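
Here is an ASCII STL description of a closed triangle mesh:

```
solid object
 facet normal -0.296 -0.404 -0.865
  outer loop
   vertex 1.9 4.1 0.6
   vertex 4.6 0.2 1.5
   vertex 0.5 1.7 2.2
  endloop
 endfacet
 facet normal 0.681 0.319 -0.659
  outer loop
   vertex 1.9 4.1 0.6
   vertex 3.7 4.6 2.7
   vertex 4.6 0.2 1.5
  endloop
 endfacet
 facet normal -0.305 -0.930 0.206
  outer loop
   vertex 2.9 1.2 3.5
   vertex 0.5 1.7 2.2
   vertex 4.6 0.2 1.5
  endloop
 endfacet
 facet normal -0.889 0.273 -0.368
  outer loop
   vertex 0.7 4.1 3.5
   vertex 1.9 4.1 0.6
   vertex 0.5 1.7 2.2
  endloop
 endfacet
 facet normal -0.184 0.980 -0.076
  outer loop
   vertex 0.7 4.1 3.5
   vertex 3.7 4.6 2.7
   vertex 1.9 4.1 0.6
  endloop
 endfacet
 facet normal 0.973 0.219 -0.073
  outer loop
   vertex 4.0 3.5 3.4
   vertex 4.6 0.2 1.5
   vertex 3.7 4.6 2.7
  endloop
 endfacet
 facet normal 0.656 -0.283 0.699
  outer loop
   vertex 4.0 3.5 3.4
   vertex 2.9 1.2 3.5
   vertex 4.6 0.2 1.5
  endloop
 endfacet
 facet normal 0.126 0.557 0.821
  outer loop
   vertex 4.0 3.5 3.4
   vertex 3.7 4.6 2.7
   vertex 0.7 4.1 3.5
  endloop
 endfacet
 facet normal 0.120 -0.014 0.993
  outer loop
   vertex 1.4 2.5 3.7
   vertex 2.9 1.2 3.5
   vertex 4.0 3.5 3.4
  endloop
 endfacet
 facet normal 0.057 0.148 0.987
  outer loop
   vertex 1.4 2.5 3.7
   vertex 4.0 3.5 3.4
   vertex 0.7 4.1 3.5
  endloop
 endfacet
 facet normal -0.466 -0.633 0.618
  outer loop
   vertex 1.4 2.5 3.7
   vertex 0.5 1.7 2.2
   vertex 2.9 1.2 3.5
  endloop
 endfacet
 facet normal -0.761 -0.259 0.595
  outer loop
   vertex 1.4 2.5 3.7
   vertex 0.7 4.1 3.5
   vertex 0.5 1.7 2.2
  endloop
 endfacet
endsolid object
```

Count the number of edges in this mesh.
18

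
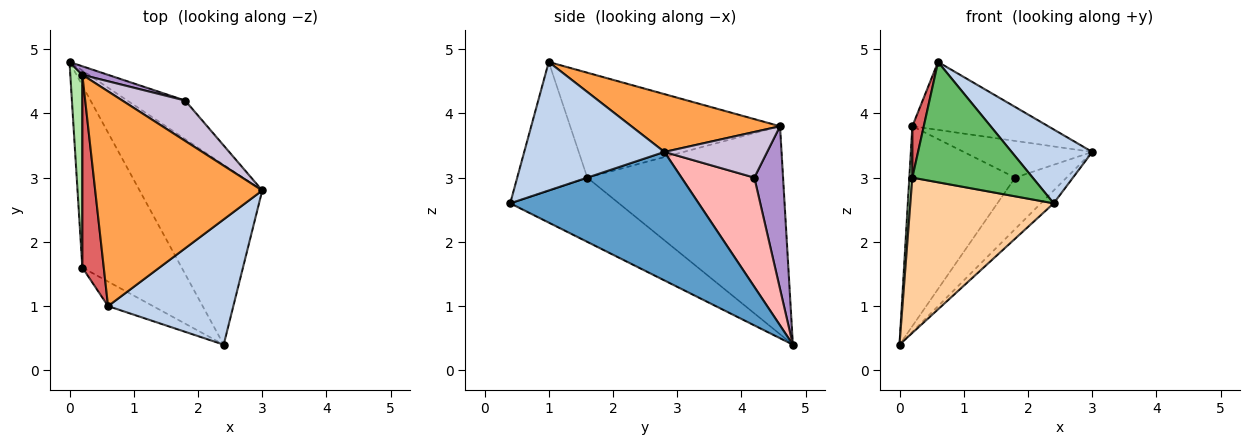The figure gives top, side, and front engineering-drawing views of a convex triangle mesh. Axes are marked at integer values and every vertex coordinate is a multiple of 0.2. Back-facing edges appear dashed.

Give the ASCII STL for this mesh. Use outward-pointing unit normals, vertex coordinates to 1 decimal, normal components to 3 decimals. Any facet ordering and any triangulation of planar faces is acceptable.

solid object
 facet normal 0.722 0.049 -0.690
  outer loop
   vertex 2.4 0.4 2.6
   vertex 0.0 4.8 0.4
   vertex 3.0 2.8 3.4
  endloop
 endfacet
 facet normal 0.662 -0.381 0.646
  outer loop
   vertex 2.4 0.4 2.6
   vertex 3.0 2.8 3.4
   vertex 0.6 1.0 4.8
  endloop
 endfacet
 facet normal 0.313 0.286 0.905
  outer loop
   vertex 0.2 4.6 3.8
   vertex 0.6 1.0 4.8
   vertex 3.0 2.8 3.4
  endloop
 endfacet
 facet normal -0.442 -0.582 -0.683
  outer loop
   vertex 0.2 1.6 3.0
   vertex 0.0 4.8 0.4
   vertex 2.4 0.4 2.6
  endloop
 endfacet
 facet normal -0.496 -0.851 -0.174
  outer loop
   vertex 0.2 1.6 3.0
   vertex 2.4 0.4 2.6
   vertex 0.6 1.0 4.8
  endloop
 endfacet
 facet normal -0.998 -0.015 0.058
  outer loop
   vertex 0.2 1.6 3.0
   vertex 0.2 4.6 3.8
   vertex 0.0 4.8 0.4
  endloop
 endfacet
 facet normal -0.978 -0.053 0.200
  outer loop
   vertex 0.2 1.6 3.0
   vertex 0.6 1.0 4.8
   vertex 0.2 4.6 3.8
  endloop
 endfacet
 facet normal 0.750 0.529 -0.397
  outer loop
   vertex 1.8 4.2 3.0
   vertex 3.0 2.8 3.4
   vertex 0.0 4.8 0.4
  endloop
 endfacet
 facet normal 0.262 0.964 0.041
  outer loop
   vertex 1.8 4.2 3.0
   vertex 0.0 4.8 0.4
   vertex 0.2 4.6 3.8
  endloop
 endfacet
 facet normal 0.474 0.592 0.652
  outer loop
   vertex 1.8 4.2 3.0
   vertex 0.2 4.6 3.8
   vertex 3.0 2.8 3.4
  endloop
 endfacet
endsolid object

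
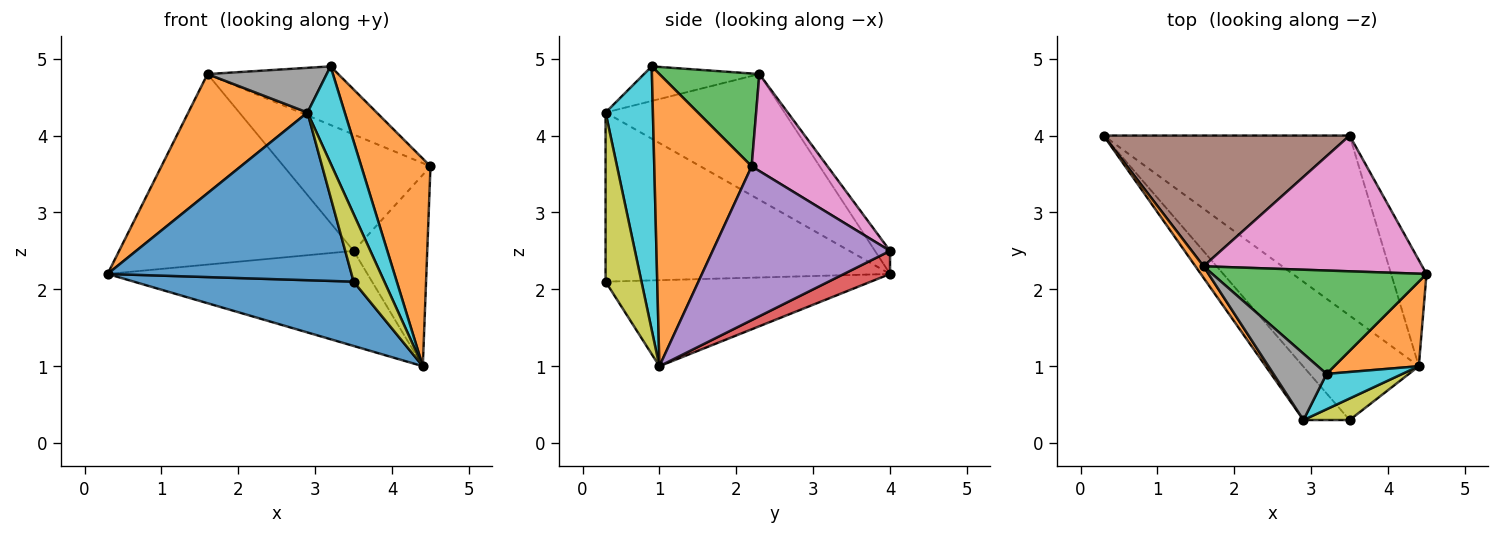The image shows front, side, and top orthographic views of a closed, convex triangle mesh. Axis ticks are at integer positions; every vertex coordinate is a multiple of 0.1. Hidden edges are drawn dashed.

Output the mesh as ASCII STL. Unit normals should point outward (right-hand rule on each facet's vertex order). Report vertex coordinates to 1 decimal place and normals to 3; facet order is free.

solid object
 facet normal -0.535 -0.443 -0.720
  outer loop
   vertex 4.4 1.0 1.0
   vertex 3.5 0.3 2.1
   vertex 0.3 4.0 2.2
  endloop
 endfacet
 facet normal 0.793 -0.564 0.230
  outer loop
   vertex 4.4 1.0 1.0
   vertex 4.5 2.2 3.6
   vertex 3.2 0.9 4.9
  endloop
 endfacet
 facet normal 0.353 0.461 0.814
  outer loop
   vertex 1.6 2.3 4.8
   vertex 3.2 0.9 4.9
   vertex 4.5 2.2 3.6
  endloop
 endfacet
 facet normal 0.083 0.465 -0.881
  outer loop
   vertex 3.5 4.0 2.5
   vertex 4.4 1.0 1.0
   vertex 0.3 4.0 2.2
  endloop
 endfacet
 facet normal 0.903 0.375 -0.208
  outer loop
   vertex 3.5 4.0 2.5
   vertex 4.5 2.2 3.6
   vertex 4.4 1.0 1.0
  endloop
 endfacet
 facet normal -0.053 0.823 0.565
  outer loop
   vertex 3.5 4.0 2.5
   vertex 0.3 4.0 2.2
   vertex 1.6 2.3 4.8
  endloop
 endfacet
 facet normal 0.319 0.617 0.719
  outer loop
   vertex 3.5 4.0 2.5
   vertex 1.6 2.3 4.8
   vertex 4.5 2.2 3.6
  endloop
 endfacet
 facet normal -0.476 -0.492 0.729
  outer loop
   vertex 2.9 0.3 4.3
   vertex 3.2 0.9 4.9
   vertex 1.6 2.3 4.8
  endloop
 endfacet
 facet normal 0.743 -0.637 0.203
  outer loop
   vertex 2.9 0.3 4.3
   vertex 3.5 0.3 2.1
   vertex 4.4 1.0 1.0
  endloop
 endfacet
 facet normal 0.766 -0.603 0.220
  outer loop
   vertex 2.9 0.3 4.3
   vertex 4.4 1.0 1.0
   vertex 3.2 0.9 4.9
  endloop
 endfacet
 facet normal -0.743 -0.637 -0.203
  outer loop
   vertex 2.9 0.3 4.3
   vertex 0.3 4.0 2.2
   vertex 3.5 0.3 2.1
  endloop
 endfacet
 facet normal -0.831 -0.554 0.054
  outer loop
   vertex 2.9 0.3 4.3
   vertex 1.6 2.3 4.8
   vertex 0.3 4.0 2.2
  endloop
 endfacet
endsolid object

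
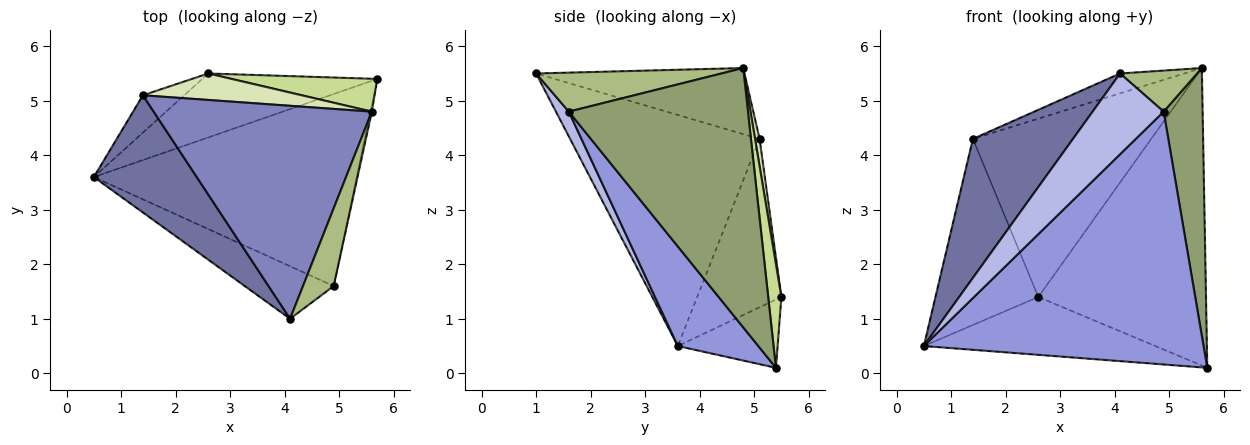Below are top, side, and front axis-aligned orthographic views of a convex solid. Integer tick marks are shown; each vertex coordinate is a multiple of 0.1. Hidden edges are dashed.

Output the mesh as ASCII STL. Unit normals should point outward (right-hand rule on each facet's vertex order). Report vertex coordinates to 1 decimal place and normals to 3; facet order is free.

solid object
 facet normal -0.823 -0.435 0.366
  outer loop
   vertex 1.4 5.1 4.3
   vertex 0.5 3.6 0.5
   vertex 4.1 1.0 5.5
  endloop
 endfacet
 facet normal -0.289 0.089 0.953
  outer loop
   vertex 1.4 5.1 4.3
   vertex 4.1 1.0 5.5
   vertex 5.6 4.8 5.6
  endloop
 endfacet
 facet normal 0.223 -0.776 -0.590
  outer loop
   vertex 4.9 1.6 4.8
   vertex 0.5 3.6 0.5
   vertex 5.7 5.4 0.1
  endloop
 endfacet
 facet normal 0.150 -0.829 -0.539
  outer loop
   vertex 4.9 1.6 4.8
   vertex 4.1 1.0 5.5
   vertex 0.5 3.6 0.5
  endloop
 endfacet
 facet normal 0.977 -0.212 -0.005
  outer loop
   vertex 4.9 1.6 4.8
   vertex 5.7 5.4 0.1
   vertex 5.6 4.8 5.6
  endloop
 endfacet
 facet normal 0.747 -0.310 0.588
  outer loop
   vertex 4.9 1.6 4.8
   vertex 5.6 4.8 5.6
   vertex 4.1 1.0 5.5
  endloop
 endfacet
 facet normal 0.078 0.991 0.110
  outer loop
   vertex 2.6 5.5 1.4
   vertex 5.6 4.8 5.6
   vertex 5.7 5.4 0.1
  endloop
 endfacet
 facet normal 0.025 0.989 0.147
  outer loop
   vertex 2.6 5.5 1.4
   vertex 1.4 5.1 4.3
   vertex 5.6 4.8 5.6
  endloop
 endfacet
 facet normal -0.278 0.645 -0.712
  outer loop
   vertex 2.6 5.5 1.4
   vertex 5.7 5.4 0.1
   vertex 0.5 3.6 0.5
  endloop
 endfacet
 facet normal -0.626 0.765 -0.154
  outer loop
   vertex 2.6 5.5 1.4
   vertex 0.5 3.6 0.5
   vertex 1.4 5.1 4.3
  endloop
 endfacet
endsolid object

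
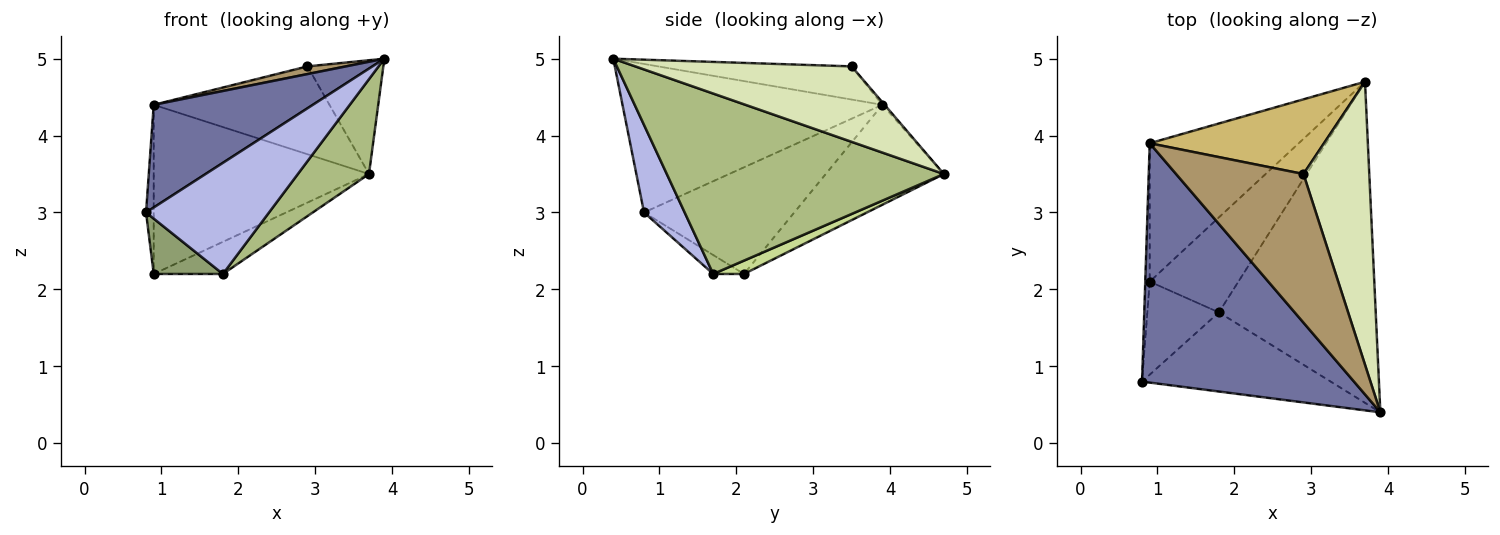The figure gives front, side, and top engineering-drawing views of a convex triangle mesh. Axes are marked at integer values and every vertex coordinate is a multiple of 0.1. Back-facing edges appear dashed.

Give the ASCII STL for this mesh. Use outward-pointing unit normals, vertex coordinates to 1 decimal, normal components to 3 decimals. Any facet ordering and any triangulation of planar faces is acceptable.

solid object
 facet normal -0.541 -0.332 0.773
  outer loop
   vertex 0.9 3.9 4.4
   vertex 0.8 0.8 3.0
   vertex 3.9 0.4 5.0
  endloop
 endfacet
 facet normal -0.998 0.051 -0.042
  outer loop
   vertex 0.9 3.9 4.4
   vertex 0.9 2.1 2.2
   vertex 0.8 0.8 3.0
  endloop
 endfacet
 facet normal -0.391 0.712 -0.583
  outer loop
   vertex 0.9 3.9 4.4
   vertex 3.7 4.7 3.5
   vertex 0.9 2.1 2.2
  endloop
 endfacet
 facet normal 0.260 -0.787 -0.560
  outer loop
   vertex 1.8 1.7 2.2
   vertex 3.9 0.4 5.0
   vertex 0.8 0.8 3.0
  endloop
 endfacet
 facet normal -0.222 -0.499 -0.838
  outer loop
   vertex 1.8 1.7 2.2
   vertex 0.8 0.8 3.0
   vertex 0.9 2.1 2.2
  endloop
 endfacet
 facet normal 0.741 -0.190 -0.644
  outer loop
   vertex 1.8 1.7 2.2
   vertex 3.7 4.7 3.5
   vertex 3.9 0.4 5.0
  endloop
 endfacet
 facet normal 0.141 0.317 -0.938
  outer loop
   vertex 1.8 1.7 2.2
   vertex 0.9 2.1 2.2
   vertex 3.7 4.7 3.5
  endloop
 endfacet
 facet normal 0.729 0.256 0.635
  outer loop
   vertex 2.9 3.5 4.9
   vertex 3.9 0.4 5.0
   vertex 3.7 4.7 3.5
  endloop
 endfacet
 facet normal -0.252 -0.050 0.967
  outer loop
   vertex 2.9 3.5 4.9
   vertex 0.9 3.9 4.4
   vertex 3.9 0.4 5.0
  endloop
 endfacet
 facet normal -0.010 0.762 0.648
  outer loop
   vertex 2.9 3.5 4.9
   vertex 3.7 4.7 3.5
   vertex 0.9 3.9 4.4
  endloop
 endfacet
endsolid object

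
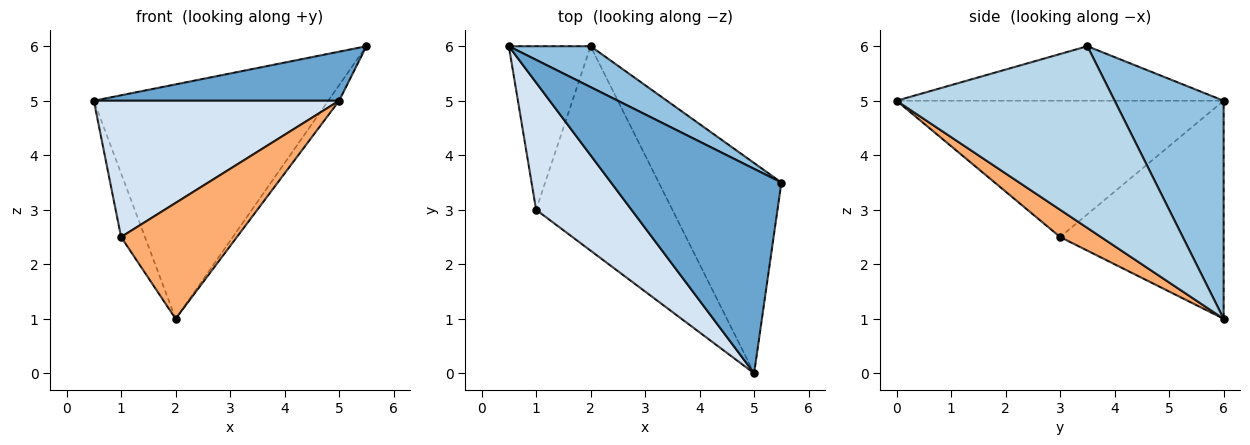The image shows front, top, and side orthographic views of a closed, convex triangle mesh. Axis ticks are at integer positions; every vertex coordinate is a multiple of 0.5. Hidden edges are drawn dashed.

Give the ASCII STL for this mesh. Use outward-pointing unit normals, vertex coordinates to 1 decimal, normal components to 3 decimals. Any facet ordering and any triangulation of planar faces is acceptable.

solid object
 facet normal -0.297 -0.223 0.928
  outer loop
   vertex 5.0 0.0 5.0
   vertex 5.5 3.5 6.0
   vertex 0.5 6.0 5.0
  endloop
 endfacet
 facet normal 0.417 0.896 0.156
  outer loop
   vertex 2.0 6.0 1.0
   vertex 0.5 6.0 5.0
   vertex 5.5 3.5 6.0
  endloop
 endfacet
 facet normal 0.828 0.041 -0.559
  outer loop
   vertex 2.0 6.0 1.0
   vertex 5.5 3.5 6.0
   vertex 5.0 0.0 5.0
  endloop
 endfacet
 facet normal -0.698 -0.524 0.489
  outer loop
   vertex 1.0 3.0 2.5
   vertex 5.0 0.0 5.0
   vertex 0.5 6.0 5.0
  endloop
 endfacet
 facet normal -0.928 0.135 -0.348
  outer loop
   vertex 1.0 3.0 2.5
   vertex 0.5 6.0 5.0
   vertex 2.0 6.0 1.0
  endloop
 endfacet
 facet normal 0.171 -0.486 -0.857
  outer loop
   vertex 1.0 3.0 2.5
   vertex 2.0 6.0 1.0
   vertex 5.0 0.0 5.0
  endloop
 endfacet
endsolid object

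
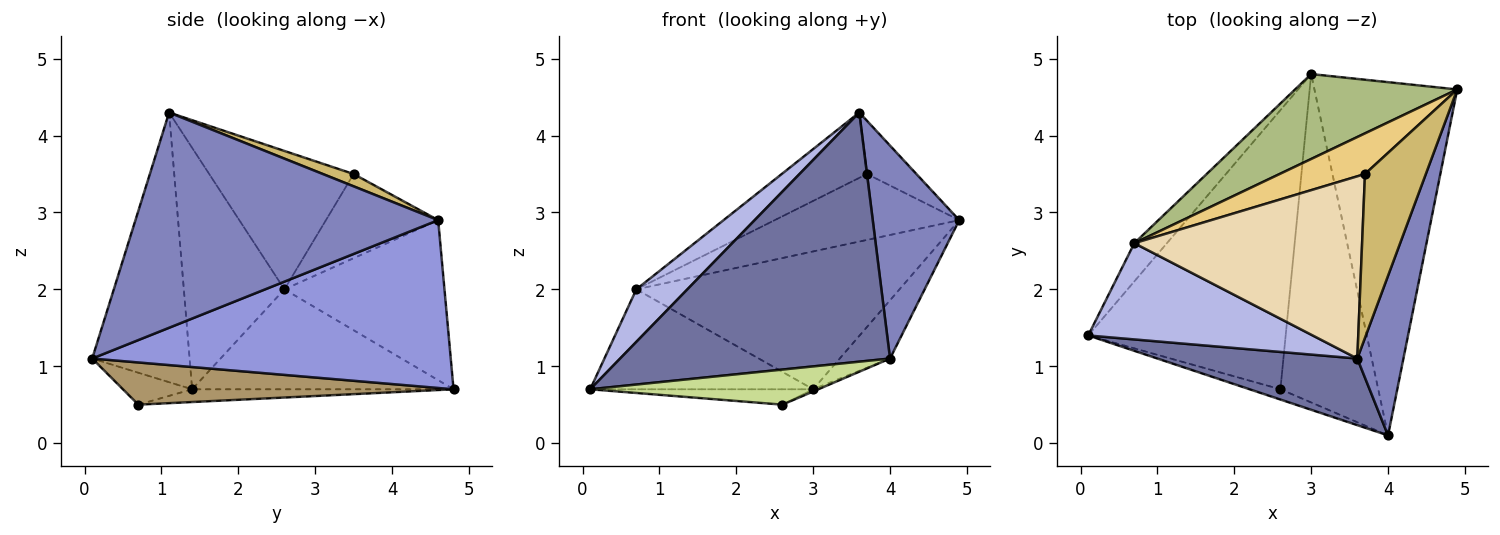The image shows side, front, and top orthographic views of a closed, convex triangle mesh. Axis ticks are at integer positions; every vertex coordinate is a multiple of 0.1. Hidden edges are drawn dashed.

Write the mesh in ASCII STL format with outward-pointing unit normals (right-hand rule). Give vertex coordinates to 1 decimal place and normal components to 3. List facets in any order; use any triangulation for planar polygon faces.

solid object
 facet normal -0.329 -0.912 0.244
  outer loop
   vertex 3.6 1.1 4.3
   vertex 0.1 1.4 0.7
   vertex 4.0 0.1 1.1
  endloop
 endfacet
 facet normal 0.942 -0.269 0.202
  outer loop
   vertex 3.6 1.1 4.3
   vertex 4.0 0.1 1.1
   vertex 4.9 4.6 2.9
  endloop
 endfacet
 facet normal 0.757 0.106 -0.644
  outer loop
   vertex 3.0 4.8 0.7
   vertex 4.9 4.6 2.9
   vertex 4.0 0.1 1.1
  endloop
 endfacet
 facet normal -0.686 -0.348 0.638
  outer loop
   vertex 0.7 2.6 2.0
   vertex 0.1 1.4 0.7
   vertex 3.6 1.1 4.3
  endloop
 endfacet
 facet normal -0.738 0.630 -0.241
  outer loop
   vertex 0.7 2.6 2.0
   vertex 3.0 4.8 0.7
   vertex 0.1 1.4 0.7
  endloop
 endfacet
 facet normal -0.460 0.756 0.466
  outer loop
   vertex 0.7 2.6 2.0
   vertex 4.9 4.6 2.9
   vertex 3.0 4.8 0.7
  endloop
 endfacet
 facet normal -0.280 -0.922 -0.269
  outer loop
   vertex 2.6 0.7 0.5
   vertex 4.0 0.1 1.1
   vertex 0.1 1.4 0.7
  endloop
 endfacet
 facet normal -0.064 0.055 -0.996
  outer loop
   vertex 2.6 0.7 0.5
   vertex 0.1 1.4 0.7
   vertex 3.0 4.8 0.7
  endloop
 endfacet
 facet normal 0.396 0.006 -0.918
  outer loop
   vertex 2.6 0.7 0.5
   vertex 3.0 4.8 0.7
   vertex 4.0 0.1 1.1
  endloop
 endfacet
 facet normal 0.189 0.303 0.934
  outer loop
   vertex 3.7 3.5 3.5
   vertex 3.6 1.1 4.3
   vertex 4.9 4.6 2.9
  endloop
 endfacet
 facet normal -0.460 0.756 0.466
  outer loop
   vertex 3.7 3.5 3.5
   vertex 4.9 4.6 2.9
   vertex 0.7 2.6 2.0
  endloop
 endfacet
 facet normal -0.496 0.293 0.817
  outer loop
   vertex 3.7 3.5 3.5
   vertex 0.7 2.6 2.0
   vertex 3.6 1.1 4.3
  endloop
 endfacet
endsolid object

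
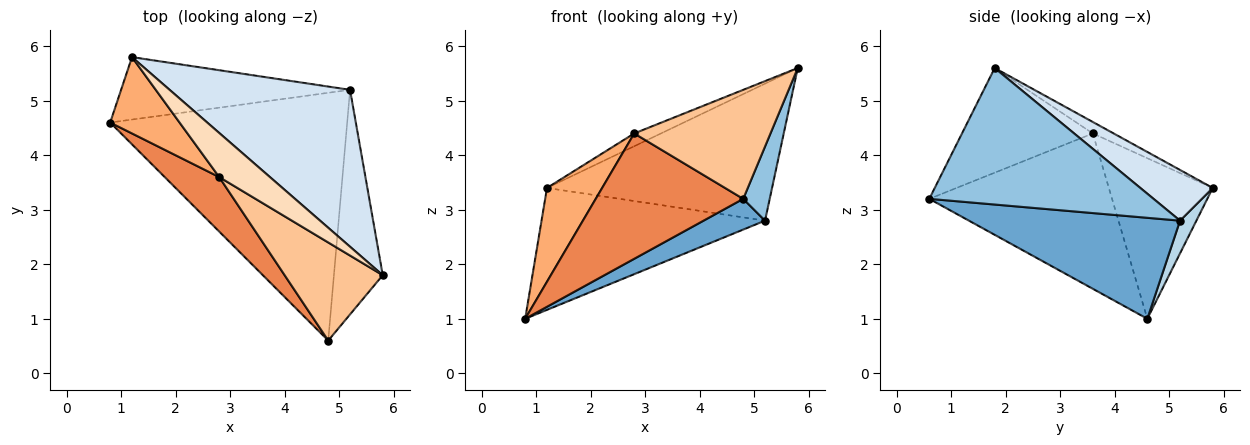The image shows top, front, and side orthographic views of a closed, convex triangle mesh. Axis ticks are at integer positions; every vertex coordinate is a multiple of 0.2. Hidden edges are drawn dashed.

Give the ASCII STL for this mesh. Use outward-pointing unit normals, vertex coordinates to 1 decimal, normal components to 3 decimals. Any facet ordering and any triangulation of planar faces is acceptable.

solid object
 facet normal 0.389 -0.113 -0.914
  outer loop
   vertex 5.2 5.2 2.8
   vertex 4.8 0.6 3.2
   vertex 0.8 4.6 1.0
  endloop
 endfacet
 facet normal 0.936 -0.110 -0.335
  outer loop
   vertex 5.2 5.2 2.8
   vertex 5.8 1.8 5.6
   vertex 4.8 0.6 3.2
  endloop
 endfacet
 facet normal 0.065 0.888 -0.455
  outer loop
   vertex 5.2 5.2 2.8
   vertex 0.8 4.6 1.0
   vertex 1.2 5.8 3.4
  endloop
 endfacet
 facet normal 0.207 0.643 0.737
  outer loop
   vertex 5.2 5.2 2.8
   vertex 1.2 5.8 3.4
   vertex 5.8 1.8 5.6
  endloop
 endfacet
 facet normal -0.751 -0.606 0.263
  outer loop
   vertex 2.8 3.6 4.4
   vertex 0.8 4.6 1.0
   vertex 4.8 0.6 3.2
  endloop
 endfacet
 facet normal -0.825 -0.438 0.357
  outer loop
   vertex 2.8 3.6 4.4
   vertex 1.2 5.8 3.4
   vertex 0.8 4.6 1.0
  endloop
 endfacet
 facet normal -0.581 -0.605 0.545
  outer loop
   vertex 2.8 3.6 4.4
   vertex 4.8 0.6 3.2
   vertex 5.8 1.8 5.6
  endloop
 endfacet
 facet normal -0.212 0.272 0.939
  outer loop
   vertex 2.8 3.6 4.4
   vertex 5.8 1.8 5.6
   vertex 1.2 5.8 3.4
  endloop
 endfacet
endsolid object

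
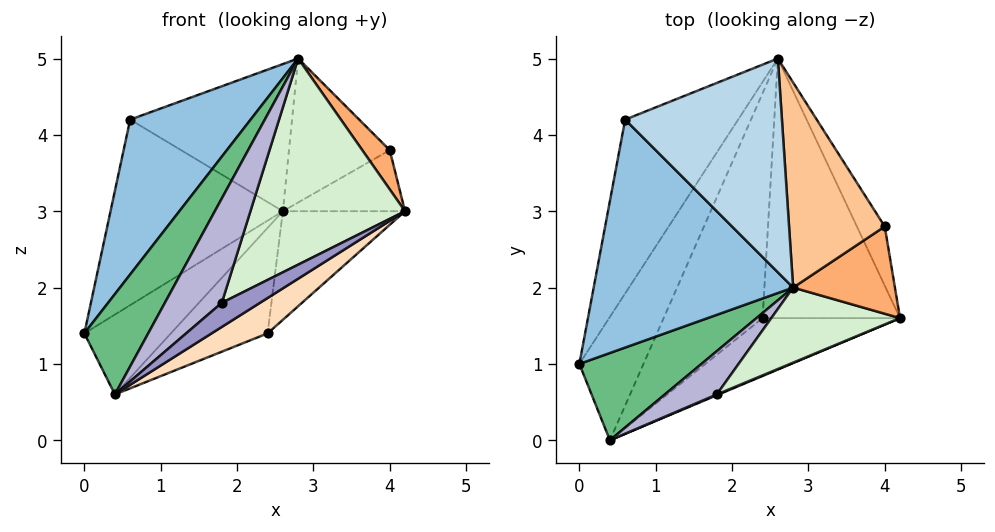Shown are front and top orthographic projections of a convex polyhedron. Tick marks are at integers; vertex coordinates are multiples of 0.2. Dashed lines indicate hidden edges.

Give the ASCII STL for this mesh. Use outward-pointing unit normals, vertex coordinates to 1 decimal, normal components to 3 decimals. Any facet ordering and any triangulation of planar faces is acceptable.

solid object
 facet normal -0.575 0.597 -0.559
  outer loop
   vertex 0.6 4.2 4.2
   vertex 2.6 5.0 3.0
   vertex 0.0 1.0 1.4
  endloop
 endfacet
 facet normal -0.653 -0.426 0.626
  outer loop
   vertex 0.6 4.2 4.2
   vertex 0.0 1.0 1.4
   vertex 2.8 2.0 5.0
  endloop
 endfacet
 facet normal 0.258 0.548 0.796
  outer loop
   vertex 0.6 4.2 4.2
   vertex 2.8 2.0 5.0
   vertex 2.6 5.0 3.0
  endloop
 endfacet
 facet normal 0.634 0.298 -0.713
  outer loop
   vertex 2.4 1.6 1.4
   vertex 2.6 5.0 3.0
   vertex 4.2 1.6 3.0
  endloop
 endfacet
 facet normal 0.836 0.394 -0.381
  outer loop
   vertex 4.0 2.8 3.8
   vertex 4.2 1.6 3.0
   vertex 2.6 5.0 3.0
  endloop
 endfacet
 facet normal 0.764 -0.265 0.588
  outer loop
   vertex 4.0 2.8 3.8
   vertex 2.8 2.0 5.0
   vertex 4.2 1.6 3.0
  endloop
 endfacet
 facet normal 0.399 0.527 0.750
  outer loop
   vertex 4.0 2.8 3.8
   vertex 2.6 5.0 3.0
   vertex 2.8 2.0 5.0
  endloop
 endfacet
 facet normal 0.604 -0.415 -0.680
  outer loop
   vertex 0.4 0.0 0.6
   vertex 2.4 1.6 1.4
   vertex 4.2 1.6 3.0
  endloop
 endfacet
 facet normal -0.498 -0.654 0.569
  outer loop
   vertex 0.4 0.0 0.6
   vertex 2.8 2.0 5.0
   vertex 0.0 1.0 1.4
  endloop
 endfacet
 facet normal -0.305 0.518 -0.799
  outer loop
   vertex 0.4 0.0 0.6
   vertex 0.0 1.0 1.4
   vertex 2.6 5.0 3.0
  endloop
 endfacet
 facet normal 0.022 0.425 -0.905
  outer loop
   vertex 0.4 0.0 0.6
   vertex 2.6 5.0 3.0
   vertex 2.4 1.6 1.4
  endloop
 endfacet
 facet normal 0.215 -0.918 0.334
  outer loop
   vertex 1.8 0.6 1.8
   vertex 4.2 1.6 3.0
   vertex 2.8 2.0 5.0
  endloop
 endfacet
 facet normal 0.371 -0.928 0.031
  outer loop
   vertex 1.8 0.6 1.8
   vertex 0.4 0.0 0.6
   vertex 4.2 1.6 3.0
  endloop
 endfacet
 facet normal 0.067 -0.922 0.382
  outer loop
   vertex 1.8 0.6 1.8
   vertex 2.8 2.0 5.0
   vertex 0.4 0.0 0.6
  endloop
 endfacet
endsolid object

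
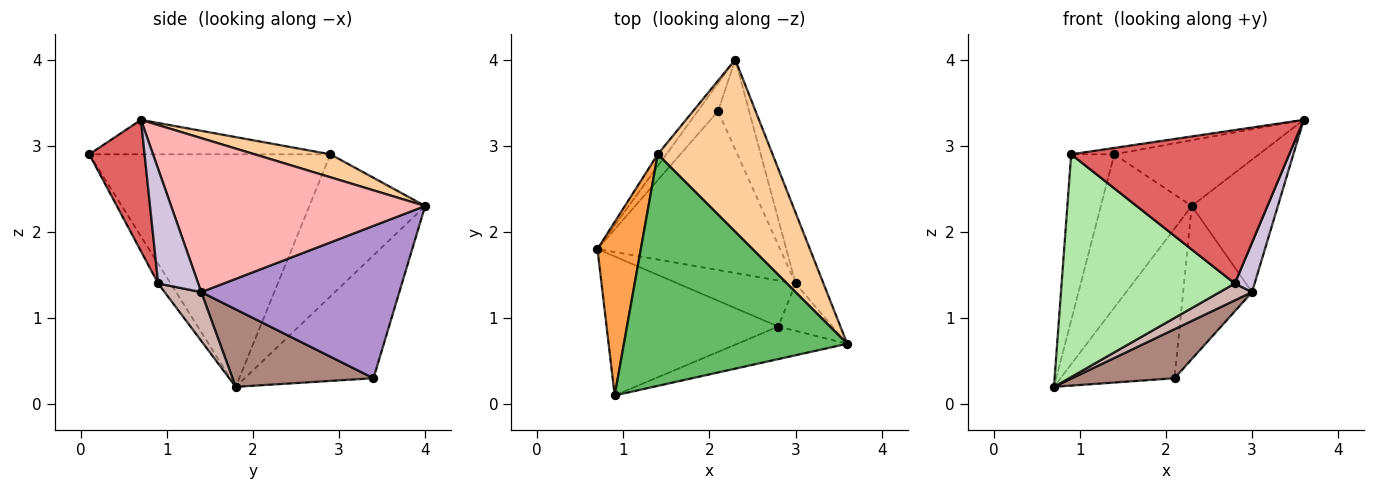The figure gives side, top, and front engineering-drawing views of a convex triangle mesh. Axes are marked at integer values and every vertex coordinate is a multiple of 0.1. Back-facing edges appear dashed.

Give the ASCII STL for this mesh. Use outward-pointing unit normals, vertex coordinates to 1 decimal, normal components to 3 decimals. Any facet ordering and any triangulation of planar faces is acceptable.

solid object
 facet normal -0.743 0.658 -0.123
  outer loop
   vertex 2.1 3.4 0.3
   vertex 0.7 1.8 0.2
   vertex 2.3 4.0 2.3
  endloop
 endfacet
 facet normal -0.786 0.617 -0.048
  outer loop
   vertex 1.4 2.9 2.9
   vertex 2.3 4.0 2.3
   vertex 0.7 1.8 0.2
  endloop
 endfacet
 facet normal -0.968 0.173 0.181
  outer loop
   vertex 1.4 2.9 2.9
   vertex 0.7 1.8 0.2
   vertex 0.9 0.1 2.9
  endloop
 endfacet
 facet normal 0.184 0.351 0.918
  outer loop
   vertex 1.4 2.9 2.9
   vertex 3.6 0.7 3.3
   vertex 2.3 4.0 2.3
  endloop
 endfacet
 facet normal -0.152 0.027 0.988
  outer loop
   vertex 1.4 2.9 2.9
   vertex 0.9 0.1 2.9
   vertex 3.6 0.7 3.3
  endloop
 endfacet
 facet normal -0.061 -0.847 -0.529
  outer loop
   vertex 2.8 0.9 1.4
   vertex 0.9 0.1 2.9
   vertex 0.7 1.8 0.2
  endloop
 endfacet
 facet normal 0.241 -0.949 -0.201
  outer loop
   vertex 2.8 0.9 1.4
   vertex 3.6 0.7 3.3
   vertex 0.9 0.1 2.9
  endloop
 endfacet
 facet normal 0.933 0.316 -0.169
  outer loop
   vertex 3.0 1.4 1.3
   vertex 2.3 4.0 2.3
   vertex 3.6 0.7 3.3
  endloop
 endfacet
 facet normal 0.927 0.323 -0.190
  outer loop
   vertex 3.0 1.4 1.3
   vertex 2.1 3.4 0.3
   vertex 2.3 4.0 2.3
  endloop
 endfacet
 facet normal 0.825 -0.408 -0.390
  outer loop
   vertex 3.0 1.4 1.3
   vertex 3.6 0.7 3.3
   vertex 2.8 0.9 1.4
  endloop
 endfacet
 facet normal 0.376 -0.274 -0.885
  outer loop
   vertex 3.0 1.4 1.3
   vertex 0.7 1.8 0.2
   vertex 2.1 3.4 0.3
  endloop
 endfacet
 facet normal 0.363 -0.320 -0.875
  outer loop
   vertex 3.0 1.4 1.3
   vertex 2.8 0.9 1.4
   vertex 0.7 1.8 0.2
  endloop
 endfacet
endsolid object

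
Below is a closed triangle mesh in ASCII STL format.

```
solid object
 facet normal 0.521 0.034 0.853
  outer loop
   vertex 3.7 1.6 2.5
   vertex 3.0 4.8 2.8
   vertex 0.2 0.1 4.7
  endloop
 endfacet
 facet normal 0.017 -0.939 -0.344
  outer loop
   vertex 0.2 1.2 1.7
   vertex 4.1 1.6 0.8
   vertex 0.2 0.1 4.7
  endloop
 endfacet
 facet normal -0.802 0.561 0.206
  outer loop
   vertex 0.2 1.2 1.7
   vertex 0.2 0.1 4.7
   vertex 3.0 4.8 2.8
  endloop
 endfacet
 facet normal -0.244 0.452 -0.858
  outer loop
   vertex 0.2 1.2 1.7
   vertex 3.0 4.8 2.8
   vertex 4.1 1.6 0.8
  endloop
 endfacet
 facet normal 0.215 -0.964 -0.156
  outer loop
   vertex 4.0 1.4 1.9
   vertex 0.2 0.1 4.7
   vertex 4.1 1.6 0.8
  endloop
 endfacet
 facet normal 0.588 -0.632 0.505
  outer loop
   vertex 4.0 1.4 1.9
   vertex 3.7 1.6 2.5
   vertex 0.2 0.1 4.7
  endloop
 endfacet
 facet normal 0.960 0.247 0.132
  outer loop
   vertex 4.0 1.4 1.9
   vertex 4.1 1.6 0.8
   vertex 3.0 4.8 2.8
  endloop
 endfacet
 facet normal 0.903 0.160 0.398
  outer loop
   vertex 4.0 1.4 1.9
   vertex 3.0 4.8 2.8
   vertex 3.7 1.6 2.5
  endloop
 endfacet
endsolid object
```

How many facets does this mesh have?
8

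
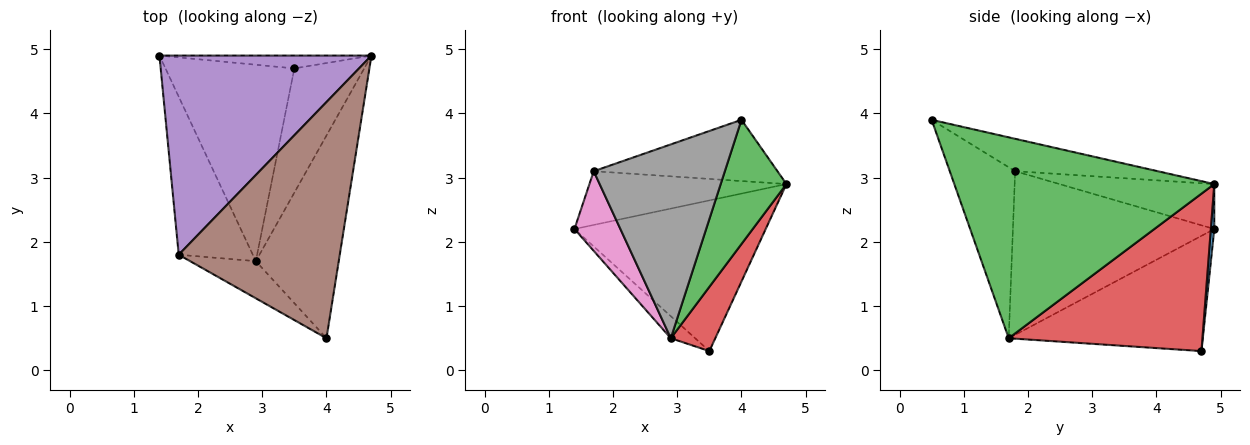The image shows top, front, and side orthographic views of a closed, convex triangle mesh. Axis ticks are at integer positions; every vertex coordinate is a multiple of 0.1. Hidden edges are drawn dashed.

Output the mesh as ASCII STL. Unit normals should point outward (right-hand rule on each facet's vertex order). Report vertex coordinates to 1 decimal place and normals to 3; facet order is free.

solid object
 facet normal 0.018 0.996 -0.085
  outer loop
   vertex 3.5 4.7 0.3
   vertex 1.4 4.9 2.2
   vertex 4.7 4.9 2.9
  endloop
 endfacet
 facet normal -0.664 0.083 -0.743
  outer loop
   vertex 2.9 1.7 0.5
   vertex 1.4 4.9 2.2
   vertex 3.5 4.7 0.3
  endloop
 endfacet
 facet normal 0.900 -0.228 -0.372
  outer loop
   vertex 2.9 1.7 0.5
   vertex 4.7 4.9 2.9
   vertex 4.0 0.5 3.9
  endloop
 endfacet
 facet normal 0.895 -0.205 -0.397
  outer loop
   vertex 2.9 1.7 0.5
   vertex 3.5 4.7 0.3
   vertex 4.7 4.9 2.9
  endloop
 endfacet
 facet normal -0.201 0.255 0.946
  outer loop
   vertex 1.7 1.8 3.1
   vertex 4.7 4.9 2.9
   vertex 1.4 4.9 2.2
  endloop
 endfacet
 facet normal -0.191 0.246 0.950
  outer loop
   vertex 1.7 1.8 3.1
   vertex 4.0 0.5 3.9
   vertex 4.7 4.9 2.9
  endloop
 endfacet
 facet normal -0.892 -0.204 -0.404
  outer loop
   vertex 1.7 1.8 3.1
   vertex 1.4 4.9 2.2
   vertex 2.9 1.7 0.5
  endloop
 endfacet
 facet normal -0.440 -0.882 -0.169
  outer loop
   vertex 1.7 1.8 3.1
   vertex 2.9 1.7 0.5
   vertex 4.0 0.5 3.9
  endloop
 endfacet
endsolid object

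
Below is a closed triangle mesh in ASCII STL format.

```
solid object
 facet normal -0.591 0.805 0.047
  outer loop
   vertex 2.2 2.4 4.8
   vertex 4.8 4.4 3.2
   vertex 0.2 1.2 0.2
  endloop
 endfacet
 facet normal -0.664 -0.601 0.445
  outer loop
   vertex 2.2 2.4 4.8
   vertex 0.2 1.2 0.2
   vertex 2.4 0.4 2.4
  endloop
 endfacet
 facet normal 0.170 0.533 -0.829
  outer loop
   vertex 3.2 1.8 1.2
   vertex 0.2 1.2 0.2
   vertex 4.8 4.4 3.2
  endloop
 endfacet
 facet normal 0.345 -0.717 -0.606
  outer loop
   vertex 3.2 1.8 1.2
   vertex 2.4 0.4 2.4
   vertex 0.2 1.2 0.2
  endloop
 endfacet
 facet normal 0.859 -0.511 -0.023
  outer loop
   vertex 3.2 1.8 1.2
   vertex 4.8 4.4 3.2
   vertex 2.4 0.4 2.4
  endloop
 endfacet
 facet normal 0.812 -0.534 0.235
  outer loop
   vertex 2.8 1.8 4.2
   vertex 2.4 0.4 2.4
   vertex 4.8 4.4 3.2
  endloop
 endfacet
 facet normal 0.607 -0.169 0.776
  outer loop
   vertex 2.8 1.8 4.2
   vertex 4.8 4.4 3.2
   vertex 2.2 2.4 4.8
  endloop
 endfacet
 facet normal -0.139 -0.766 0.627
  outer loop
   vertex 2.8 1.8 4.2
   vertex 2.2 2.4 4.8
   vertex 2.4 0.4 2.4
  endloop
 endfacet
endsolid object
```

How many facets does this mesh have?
8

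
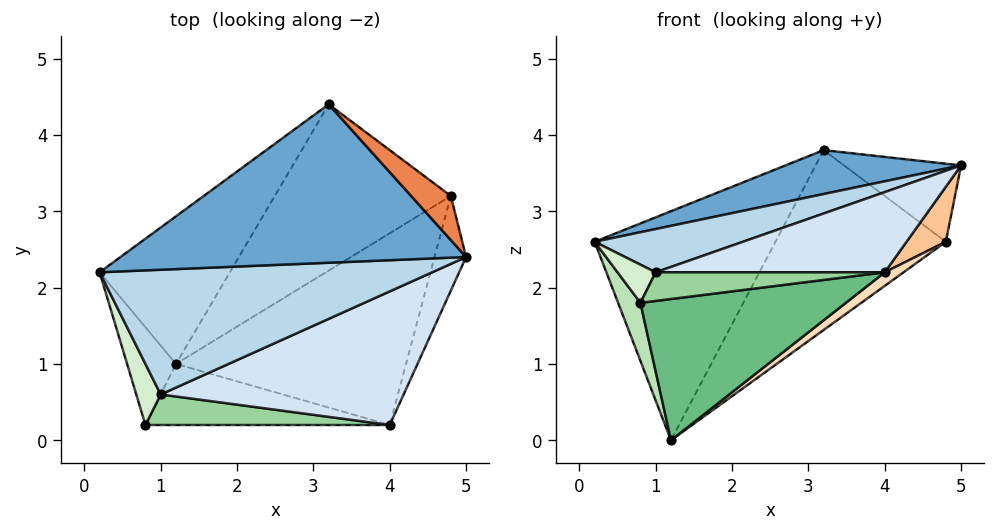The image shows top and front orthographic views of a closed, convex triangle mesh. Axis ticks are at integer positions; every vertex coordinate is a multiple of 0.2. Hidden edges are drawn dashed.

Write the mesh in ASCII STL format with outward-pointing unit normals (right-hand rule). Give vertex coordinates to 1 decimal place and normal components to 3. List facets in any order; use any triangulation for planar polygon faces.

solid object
 facet normal -0.186 -0.262 0.947
  outer loop
   vertex 3.2 4.4 3.8
   vertex 0.2 2.2 2.6
   vertex 5.0 2.4 3.6
  endloop
 endfacet
 facet normal -0.371 0.781 -0.503
  outer loop
   vertex 3.2 4.4 3.8
   vertex 1.2 1.0 0.0
   vertex 0.2 2.2 2.6
  endloop
 endfacet
 facet normal -0.180 -0.322 0.929
  outer loop
   vertex 1.0 0.6 2.2
   vertex 5.0 2.4 3.6
   vertex 0.2 2.2 2.6
  endloop
 endfacet
 facet normal -0.068 -0.513 0.855
  outer loop
   vertex 1.0 0.6 2.2
   vertex 4.0 0.2 2.2
   vertex 5.0 2.4 3.6
  endloop
 endfacet
 facet normal 0.715 0.609 0.344
  outer loop
   vertex 4.8 3.2 2.6
   vertex 3.2 4.4 3.8
   vertex 5.0 2.4 3.6
  endloop
 endfacet
 facet normal 0.042 0.734 -0.678
  outer loop
   vertex 4.8 3.2 2.6
   vertex 1.2 1.0 0.0
   vertex 3.2 4.4 3.8
  endloop
 endfacet
 facet normal 0.918 -0.199 -0.343
  outer loop
   vertex 4.8 3.2 2.6
   vertex 5.0 2.4 3.6
   vertex 4.0 0.2 2.2
  endloop
 endfacet
 facet normal 0.607 -0.056 -0.793
  outer loop
   vertex 4.8 3.2 2.6
   vertex 4.0 0.2 2.2
   vertex 1.2 1.0 0.0
  endloop
 endfacet
 facet normal 0.050 -0.917 -0.396
  outer loop
   vertex 0.8 0.2 1.8
   vertex 1.2 1.0 0.0
   vertex 4.0 0.2 2.2
  endloop
 endfacet
 facet normal -0.091 -0.681 0.727
  outer loop
   vertex 0.8 0.2 1.8
   vertex 4.0 0.2 2.2
   vertex 1.0 0.6 2.2
  endloop
 endfacet
 facet normal -0.944 -0.169 -0.285
  outer loop
   vertex 0.8 0.2 1.8
   vertex 0.2 2.2 2.6
   vertex 1.2 1.0 0.0
  endloop
 endfacet
 facet normal -0.537 -0.447 0.716
  outer loop
   vertex 0.8 0.2 1.8
   vertex 1.0 0.6 2.2
   vertex 0.2 2.2 2.6
  endloop
 endfacet
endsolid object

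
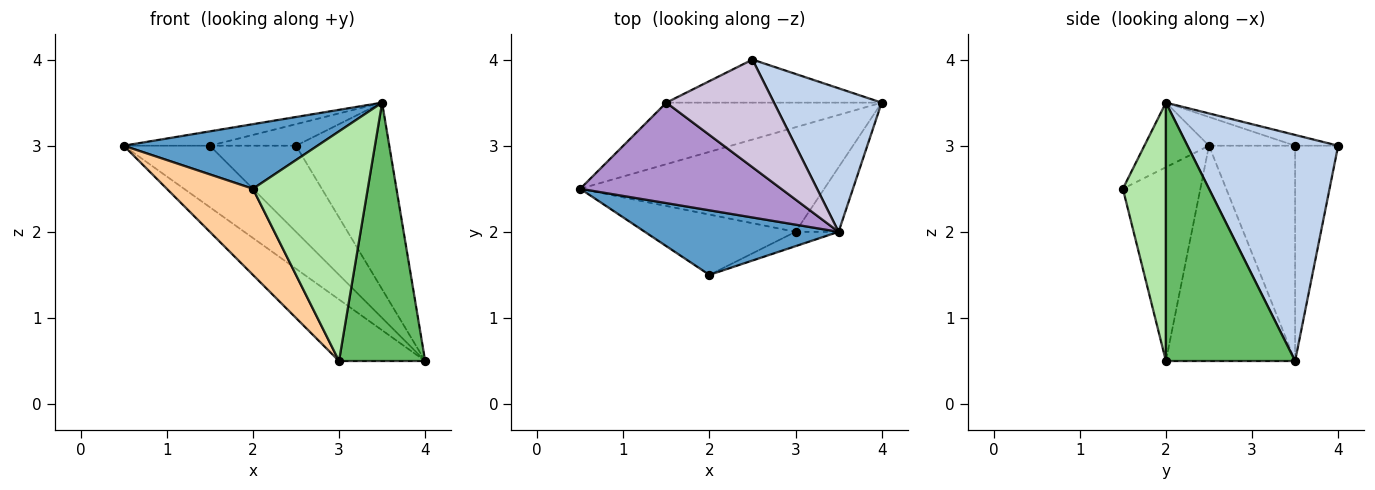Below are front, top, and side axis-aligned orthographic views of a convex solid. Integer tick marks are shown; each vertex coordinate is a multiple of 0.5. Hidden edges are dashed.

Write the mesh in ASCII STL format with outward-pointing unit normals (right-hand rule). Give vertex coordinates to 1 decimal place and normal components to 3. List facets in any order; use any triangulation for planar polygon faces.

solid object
 facet normal -0.229 -0.688 0.688
  outer loop
   vertex 3.5 2.0 3.5
   vertex 0.5 2.5 3.0
   vertex 2.0 1.5 2.5
  endloop
 endfacet
 facet normal 0.788 0.488 0.375
  outer loop
   vertex 2.5 4.0 3.0
   vertex 3.5 2.0 3.5
   vertex 4.0 3.5 0.5
  endloop
 endfacet
 facet normal -0.605 0.404 -0.686
  outer loop
   vertex 3.0 2.0 0.5
   vertex 0.5 2.5 3.0
   vertex 4.0 3.5 0.5
  endloop
 endfacet
 facet normal -0.593 -0.659 -0.462
  outer loop
   vertex 3.0 2.0 0.5
   vertex 2.0 1.5 2.5
   vertex 0.5 2.5 3.0
  endloop
 endfacet
 facet normal 0.824 -0.549 -0.137
  outer loop
   vertex 3.0 2.0 0.5
   vertex 4.0 3.5 0.5
   vertex 3.5 2.0 3.5
  endloop
 endfacet
 facet normal 0.351 -0.935 -0.058
  outer loop
   vertex 3.0 2.0 0.5
   vertex 3.5 2.0 3.5
   vertex 2.0 1.5 2.5
  endloop
 endfacet
 facet normal -0.577 0.577 -0.577
  outer loop
   vertex 1.5 3.5 3.0
   vertex 4.0 3.5 0.5
   vertex 0.5 2.5 3.0
  endloop
 endfacet
 facet normal -0.408 0.816 -0.408
  outer loop
   vertex 1.5 3.5 3.0
   vertex 2.5 4.0 3.0
   vertex 4.0 3.5 0.5
  endloop
 endfacet
 facet normal -0.140 0.140 0.980
  outer loop
   vertex 1.5 3.5 3.0
   vertex 0.5 2.5 3.0
   vertex 3.5 2.0 3.5
  endloop
 endfacet
 facet normal -0.098 0.195 0.976
  outer loop
   vertex 1.5 3.5 3.0
   vertex 3.5 2.0 3.5
   vertex 2.5 4.0 3.0
  endloop
 endfacet
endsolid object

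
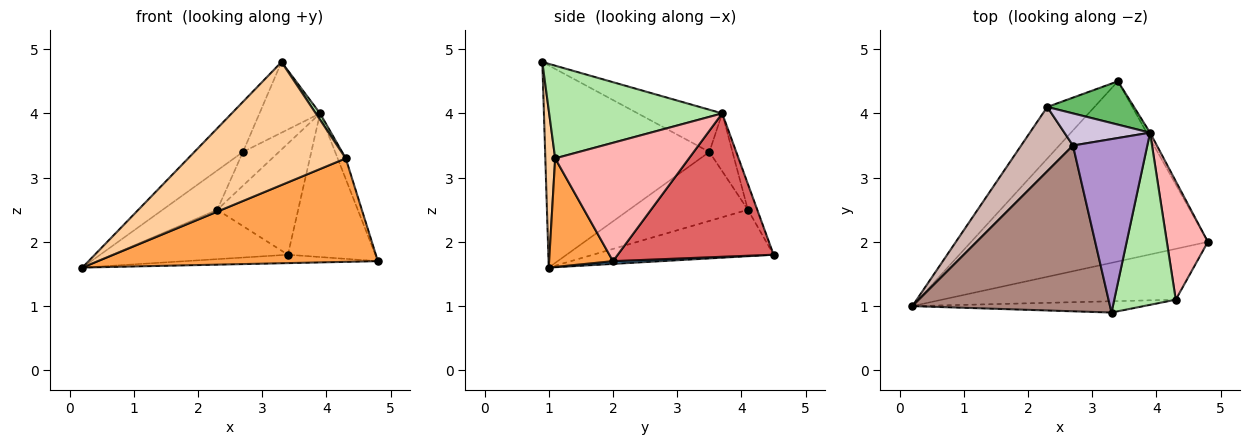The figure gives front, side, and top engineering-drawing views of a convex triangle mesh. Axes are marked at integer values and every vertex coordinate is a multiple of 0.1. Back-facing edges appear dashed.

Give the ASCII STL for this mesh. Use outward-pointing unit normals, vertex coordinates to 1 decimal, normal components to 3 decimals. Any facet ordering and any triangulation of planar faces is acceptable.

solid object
 facet normal 0.012 0.046 -0.999
  outer loop
   vertex 3.4 4.5 1.8
   vertex 4.8 2.0 1.7
   vertex 0.2 1.0 1.6
  endloop
 endfacet
 facet normal -0.580 0.564 -0.589
  outer loop
   vertex 2.3 4.1 2.5
   vertex 3.4 4.5 1.8
   vertex 0.2 1.0 1.6
  endloop
 endfacet
 facet normal 0.201 -0.879 -0.432
  outer loop
   vertex 4.3 1.1 3.3
   vertex 0.2 1.0 1.6
   vertex 4.8 2.0 1.7
  endloop
 endfacet
 facet normal 0.062 -0.994 -0.091
  outer loop
   vertex 4.3 1.1 3.3
   vertex 3.3 0.9 4.8
   vertex 0.2 1.0 1.6
  endloop
 endfacet
 facet normal -0.107 0.926 0.361
  outer loop
   vertex 3.9 3.7 4.0
   vertex 3.4 4.5 1.8
   vertex 2.3 4.1 2.5
  endloop
 endfacet
 facet normal 0.833 -0.021 0.553
  outer loop
   vertex 3.9 3.7 4.0
   vertex 3.3 0.9 4.8
   vertex 4.3 1.1 3.3
  endloop
 endfacet
 facet normal 0.872 0.489 -0.020
  outer loop
   vertex 3.9 3.7 4.0
   vertex 4.8 2.0 1.7
   vertex 3.4 4.5 1.8
  endloop
 endfacet
 facet normal 0.943 0.057 0.327
  outer loop
   vertex 3.9 3.7 4.0
   vertex 4.3 1.1 3.3
   vertex 4.8 2.0 1.7
  endloop
 endfacet
 facet normal -0.465 0.334 0.820
  outer loop
   vertex 2.7 3.5 3.4
   vertex 3.3 0.9 4.8
   vertex 3.9 3.7 4.0
  endloop
 endfacet
 facet normal -0.422 0.656 0.625
  outer loop
   vertex 2.7 3.5 3.4
   vertex 3.9 3.7 4.0
   vertex 2.3 4.1 2.5
  endloop
 endfacet
 facet normal -0.699 0.207 0.684
  outer loop
   vertex 2.7 3.5 3.4
   vertex 0.2 1.0 1.6
   vertex 3.3 0.9 4.8
  endloop
 endfacet
 facet normal -0.751 0.345 0.564
  outer loop
   vertex 2.7 3.5 3.4
   vertex 2.3 4.1 2.5
   vertex 0.2 1.0 1.6
  endloop
 endfacet
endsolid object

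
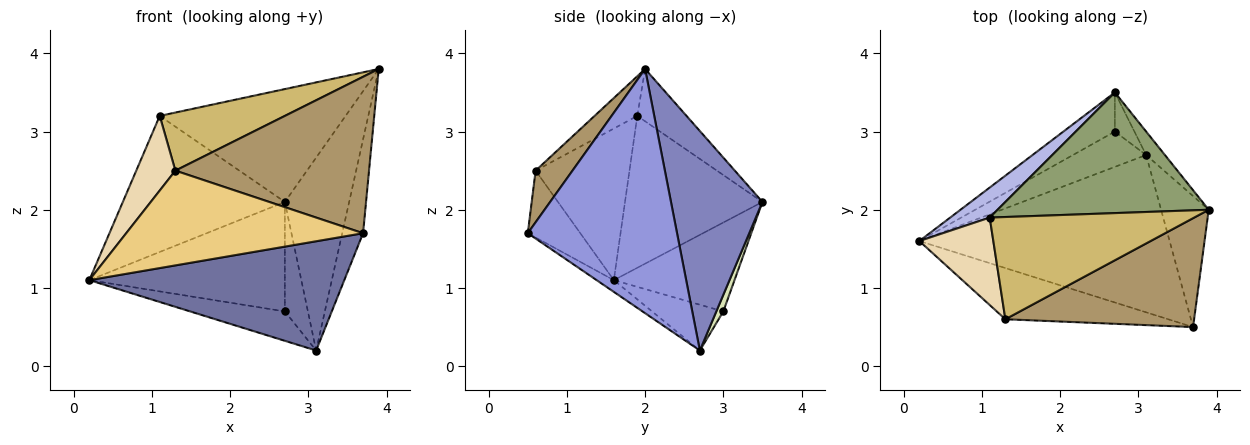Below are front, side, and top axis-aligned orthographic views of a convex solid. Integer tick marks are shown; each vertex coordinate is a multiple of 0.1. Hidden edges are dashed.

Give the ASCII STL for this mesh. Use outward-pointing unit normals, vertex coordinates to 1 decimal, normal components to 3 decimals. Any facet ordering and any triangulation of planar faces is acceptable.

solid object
 facet normal -0.038 -0.570 -0.821
  outer loop
   vertex 3.1 2.7 0.2
   vertex 3.7 0.5 1.7
   vertex 0.2 1.6 1.1
  endloop
 endfacet
 facet normal 0.816 0.574 -0.070
  outer loop
   vertex 3.1 2.7 0.2
   vertex 2.7 3.5 2.1
   vertex 3.9 2.0 3.8
  endloop
 endfacet
 facet normal 0.972 0.136 -0.190
  outer loop
   vertex 3.1 2.7 0.2
   vertex 3.9 2.0 3.8
   vertex 3.7 0.5 1.7
  endloop
 endfacet
 facet normal -0.638 0.752 0.166
  outer loop
   vertex 1.1 1.9 3.2
   vertex 2.7 3.5 2.1
   vertex 0.2 1.6 1.1
  endloop
 endfacet
 facet normal -0.178 0.672 0.719
  outer loop
   vertex 1.1 1.9 3.2
   vertex 3.9 2.0 3.8
   vertex 2.7 3.5 2.1
  endloop
 endfacet
 facet normal -0.502 0.814 -0.291
  outer loop
   vertex 2.7 3.0 0.7
   vertex 0.2 1.6 1.1
   vertex 2.7 3.5 2.1
  endloop
 endfacet
 facet normal -0.434 0.576 -0.693
  outer loop
   vertex 2.7 3.0 0.7
   vertex 3.1 2.7 0.2
   vertex 0.2 1.6 1.1
  endloop
 endfacet
 facet normal 0.275 0.905 -0.323
  outer loop
   vertex 2.7 3.0 0.7
   vertex 2.7 3.5 2.1
   vertex 3.1 2.7 0.2
  endloop
 endfacet
 facet normal 0.154 -0.811 0.564
  outer loop
   vertex 1.3 0.6 2.5
   vertex 3.7 0.5 1.7
   vertex 3.9 2.0 3.8
  endloop
 endfacet
 facet normal -0.166 -0.487 0.857
  outer loop
   vertex 1.3 0.6 2.5
   vertex 3.9 2.0 3.8
   vertex 1.1 1.9 3.2
  endloop
 endfacet
 facet normal -0.191 -0.864 -0.466
  outer loop
   vertex 1.3 0.6 2.5
   vertex 0.2 1.6 1.1
   vertex 3.7 0.5 1.7
  endloop
 endfacet
 facet normal -0.842 -0.351 0.411
  outer loop
   vertex 1.3 0.6 2.5
   vertex 1.1 1.9 3.2
   vertex 0.2 1.6 1.1
  endloop
 endfacet
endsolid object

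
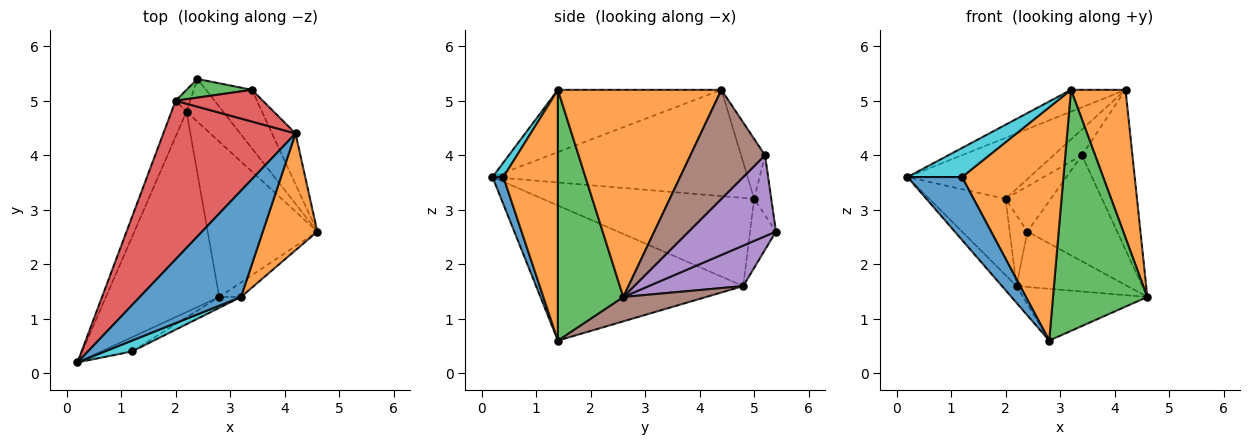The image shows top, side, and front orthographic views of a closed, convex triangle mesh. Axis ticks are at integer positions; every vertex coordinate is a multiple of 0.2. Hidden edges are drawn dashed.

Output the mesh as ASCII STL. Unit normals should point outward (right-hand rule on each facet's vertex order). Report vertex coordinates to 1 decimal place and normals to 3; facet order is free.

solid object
 facet normal -0.516 0.172 0.839
  outer loop
   vertex 3.2 1.4 5.2
   vertex 4.2 4.4 5.2
   vertex 0.2 0.2 3.6
  endloop
 endfacet
 facet normal 0.920 -0.307 0.242
  outer loop
   vertex 3.2 1.4 5.2
   vertex 4.6 2.6 1.4
   vertex 4.2 4.4 5.2
  endloop
 endfacet
 facet normal 0.569 -0.821 -0.049
  outer loop
   vertex 2.8 1.4 0.6
   vertex 4.6 2.6 1.4
   vertex 3.2 1.4 5.2
  endloop
 endfacet
 facet normal -0.600 0.287 0.746
  outer loop
   vertex 2.0 5.0 3.2
   vertex 0.2 0.2 3.6
   vertex 4.2 4.4 5.2
  endloop
 endfacet
 facet normal 0.560 0.656 -0.506
  outer loop
   vertex 2.2 4.8 1.6
   vertex 2.4 5.4 2.6
   vertex 4.6 2.6 1.4
  endloop
 endfacet
 facet normal 0.206 0.309 -0.928
  outer loop
   vertex 2.2 4.8 1.6
   vertex 4.6 2.6 1.4
   vertex 2.8 1.4 0.6
  endloop
 endfacet
 facet normal -0.765 0.054 -0.642
  outer loop
   vertex 2.2 4.8 1.6
   vertex 2.8 1.4 0.6
   vertex 0.2 0.2 3.6
  endloop
 endfacet
 facet normal -0.929 0.335 -0.158
  outer loop
   vertex 2.2 4.8 1.6
   vertex 0.2 0.2 3.6
   vertex 2.0 5.0 3.2
  endloop
 endfacet
 facet normal -0.813 0.556 -0.171
  outer loop
   vertex 2.2 4.8 1.6
   vertex 2.0 5.0 3.2
   vertex 2.4 5.4 2.6
  endloop
 endfacet
 facet normal 0.184 -0.920 0.345
  outer loop
   vertex 1.2 0.4 3.6
   vertex 3.2 1.4 5.2
   vertex 0.2 0.2 3.6
  endloop
 endfacet
 facet normal 0.191 -0.957 -0.217
  outer loop
   vertex 1.2 0.4 3.6
   vertex 0.2 0.2 3.6
   vertex 2.8 1.4 0.6
  endloop
 endfacet
 facet normal 0.473 -0.880 -0.041
  outer loop
   vertex 1.2 0.4 3.6
   vertex 2.8 1.4 0.6
   vertex 3.2 1.4 5.2
  endloop
 endfacet
 facet normal -0.331 0.872 0.361
  outer loop
   vertex 3.4 5.2 4.0
   vertex 2.4 5.4 2.6
   vertex 2.0 5.0 3.2
  endloop
 endfacet
 facet normal -0.471 0.556 0.685
  outer loop
   vertex 3.4 5.2 4.0
   vertex 2.0 5.0 3.2
   vertex 4.2 4.4 5.2
  endloop
 endfacet
 facet normal 0.648 0.667 -0.368
  outer loop
   vertex 3.4 5.2 4.0
   vertex 4.6 2.6 1.4
   vertex 2.4 5.4 2.6
  endloop
 endfacet
 facet normal 0.815 0.552 -0.176
  outer loop
   vertex 3.4 5.2 4.0
   vertex 4.2 4.4 5.2
   vertex 4.6 2.6 1.4
  endloop
 endfacet
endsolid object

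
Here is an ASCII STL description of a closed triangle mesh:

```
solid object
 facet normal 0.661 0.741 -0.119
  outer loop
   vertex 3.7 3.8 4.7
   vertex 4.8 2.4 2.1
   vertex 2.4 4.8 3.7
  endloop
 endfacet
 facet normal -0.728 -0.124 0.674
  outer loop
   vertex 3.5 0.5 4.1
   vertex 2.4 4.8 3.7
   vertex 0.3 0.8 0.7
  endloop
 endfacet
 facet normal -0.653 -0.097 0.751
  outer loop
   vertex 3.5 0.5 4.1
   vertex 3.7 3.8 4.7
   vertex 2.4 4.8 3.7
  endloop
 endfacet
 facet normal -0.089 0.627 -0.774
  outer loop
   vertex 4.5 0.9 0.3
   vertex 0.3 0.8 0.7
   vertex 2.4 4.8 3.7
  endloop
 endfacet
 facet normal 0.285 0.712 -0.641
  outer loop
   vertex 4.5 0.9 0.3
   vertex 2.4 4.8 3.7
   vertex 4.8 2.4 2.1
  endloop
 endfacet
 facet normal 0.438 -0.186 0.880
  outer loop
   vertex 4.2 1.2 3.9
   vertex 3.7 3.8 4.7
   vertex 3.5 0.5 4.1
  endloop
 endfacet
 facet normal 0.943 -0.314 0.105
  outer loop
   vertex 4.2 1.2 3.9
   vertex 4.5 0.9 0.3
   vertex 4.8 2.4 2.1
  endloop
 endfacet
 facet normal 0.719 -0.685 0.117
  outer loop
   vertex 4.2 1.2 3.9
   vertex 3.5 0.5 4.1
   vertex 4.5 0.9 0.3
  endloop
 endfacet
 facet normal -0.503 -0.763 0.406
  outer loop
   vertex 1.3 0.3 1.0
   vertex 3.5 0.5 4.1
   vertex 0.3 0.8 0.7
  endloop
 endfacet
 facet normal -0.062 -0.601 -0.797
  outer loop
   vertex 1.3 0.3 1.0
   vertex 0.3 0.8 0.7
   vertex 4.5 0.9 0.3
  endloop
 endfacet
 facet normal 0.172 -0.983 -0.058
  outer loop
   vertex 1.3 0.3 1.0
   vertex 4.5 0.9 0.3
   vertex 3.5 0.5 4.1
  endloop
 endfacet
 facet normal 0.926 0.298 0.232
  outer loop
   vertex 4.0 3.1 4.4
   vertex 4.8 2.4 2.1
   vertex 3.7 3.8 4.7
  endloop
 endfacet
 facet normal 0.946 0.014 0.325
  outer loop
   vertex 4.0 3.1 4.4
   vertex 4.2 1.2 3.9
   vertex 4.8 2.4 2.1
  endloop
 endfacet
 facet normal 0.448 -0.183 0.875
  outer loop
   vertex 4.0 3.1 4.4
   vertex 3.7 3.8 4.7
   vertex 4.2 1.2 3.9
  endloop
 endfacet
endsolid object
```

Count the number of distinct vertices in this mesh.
9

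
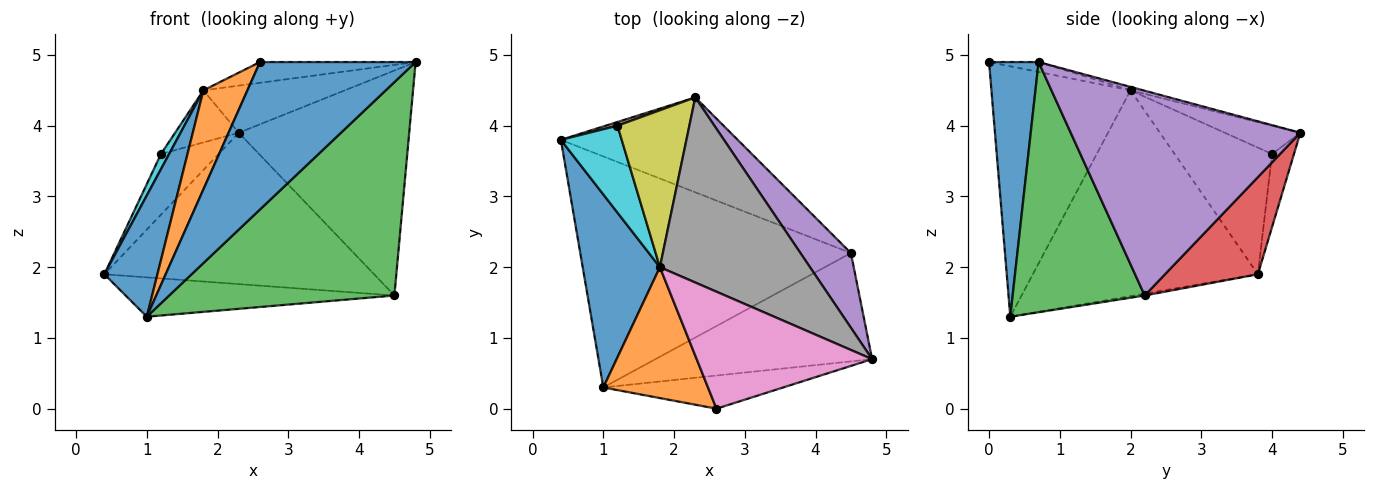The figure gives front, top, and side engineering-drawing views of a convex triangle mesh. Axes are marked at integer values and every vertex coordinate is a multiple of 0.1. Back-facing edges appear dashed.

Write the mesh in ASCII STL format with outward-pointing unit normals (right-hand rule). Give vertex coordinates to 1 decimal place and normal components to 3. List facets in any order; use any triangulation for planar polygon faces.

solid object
 facet normal 0.296 -0.932 -0.209
  outer loop
   vertex 2.6 0.0 4.9
   vertex 1.0 0.3 1.3
   vertex 4.8 0.7 4.9
  endloop
 endfacet
 facet normal -0.007 0.168 -0.986
  outer loop
   vertex 4.5 2.2 1.6
   vertex 1.0 0.3 1.3
   vertex 0.4 3.8 1.9
  endloop
 endfacet
 facet normal 0.463 -0.790 -0.401
  outer loop
   vertex 4.5 2.2 1.6
   vertex 4.8 0.7 4.9
   vertex 1.0 0.3 1.3
  endloop
 endfacet
 facet normal 0.280 0.813 -0.510
  outer loop
   vertex 2.3 4.4 3.9
   vertex 4.5 2.2 1.6
   vertex 0.4 3.8 1.9
  endloop
 endfacet
 facet normal 0.788 0.585 0.194
  outer loop
   vertex 2.3 4.4 3.9
   vertex 4.8 0.7 4.9
   vertex 4.5 2.2 1.6
  endloop
 endfacet
 facet normal -0.355 0.933 0.057
  outer loop
   vertex 1.2 4.0 3.6
   vertex 2.3 4.4 3.9
   vertex 0.4 3.8 1.9
  endloop
 endfacet
 facet normal -0.055 0.174 0.983
  outer loop
   vertex 1.8 2.0 4.5
   vertex 2.6 0.0 4.9
   vertex 4.8 0.7 4.9
  endloop
 endfacet
 facet normal -0.022 0.247 0.969
  outer loop
   vertex 1.8 2.0 4.5
   vertex 4.8 0.7 4.9
   vertex 2.3 4.4 3.9
  endloop
 endfacet
 facet normal -0.350 0.295 0.889
  outer loop
   vertex 1.8 2.0 4.5
   vertex 2.3 4.4 3.9
   vertex 1.2 4.0 3.6
  endloop
 endfacet
 facet normal -0.899 -0.075 0.432
  outer loop
   vertex 1.8 2.0 4.5
   vertex 1.2 4.0 3.6
   vertex 0.4 3.8 1.9
  endloop
 endfacet
 facet normal -0.914 -0.216 0.343
  outer loop
   vertex 1.8 2.0 4.5
   vertex 0.4 3.8 1.9
   vertex 1.0 0.3 1.3
  endloop
 endfacet
 facet normal -0.886 -0.280 0.370
  outer loop
   vertex 1.8 2.0 4.5
   vertex 1.0 0.3 1.3
   vertex 2.6 0.0 4.9
  endloop
 endfacet
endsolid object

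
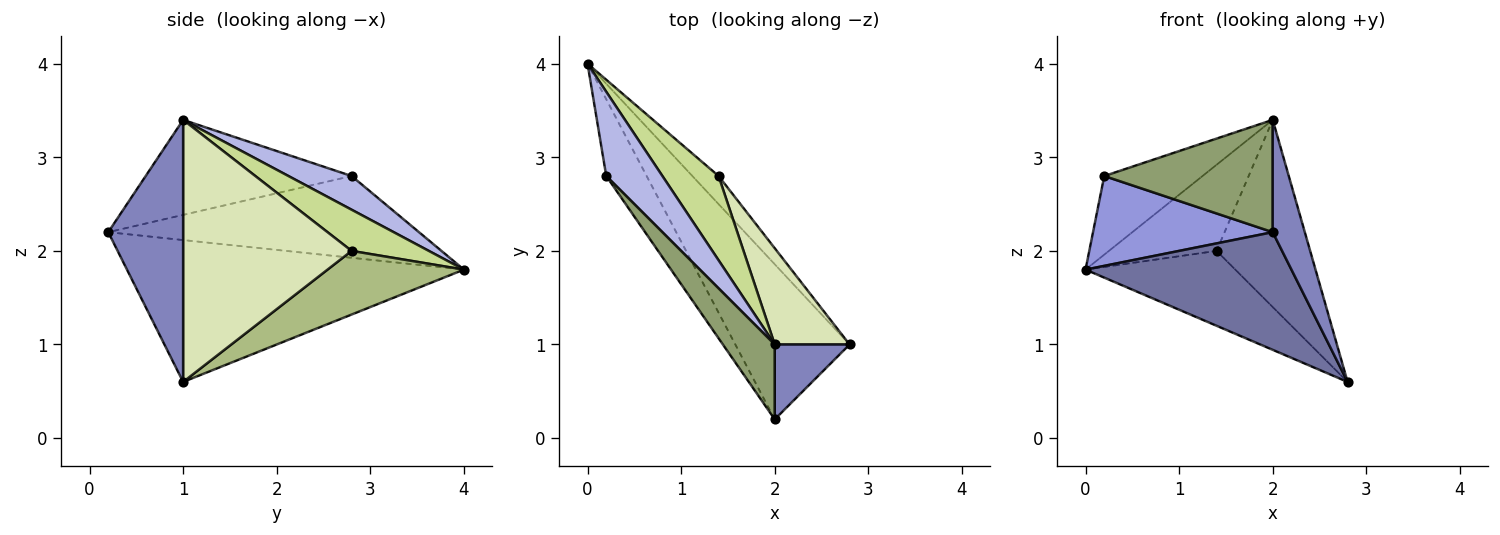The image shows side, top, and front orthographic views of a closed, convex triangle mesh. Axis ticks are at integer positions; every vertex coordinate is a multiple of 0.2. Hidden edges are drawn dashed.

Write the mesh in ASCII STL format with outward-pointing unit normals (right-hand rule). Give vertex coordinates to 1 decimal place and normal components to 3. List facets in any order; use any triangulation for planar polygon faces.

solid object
 facet normal -0.703 -0.430 -0.566
  outer loop
   vertex 2.0 0.2 2.2
   vertex 0.0 4.0 1.8
   vertex 2.8 1.0 0.6
  endloop
 endfacet
 facet normal 0.889 -0.381 0.254
  outer loop
   vertex 2.0 1.0 3.4
   vertex 2.0 0.2 2.2
   vertex 2.8 1.0 0.6
  endloop
 endfacet
 facet normal -0.796 -0.460 -0.393
  outer loop
   vertex 0.2 2.8 2.8
   vertex 0.0 4.0 1.8
   vertex 2.0 0.2 2.2
  endloop
 endfacet
 facet normal 0.402 0.625 0.669
  outer loop
   vertex 0.2 2.8 2.8
   vertex 2.0 1.0 3.4
   vertex 0.0 4.0 1.8
  endloop
 endfacet
 facet normal -0.713 -0.583 0.389
  outer loop
   vertex 0.2 2.8 2.8
   vertex 2.0 0.2 2.2
   vertex 2.0 1.0 3.4
  endloop
 endfacet
 facet normal 0.649 0.712 -0.267
  outer loop
   vertex 1.4 2.8 2.0
   vertex 2.8 1.0 0.6
   vertex 0.0 4.0 1.8
  endloop
 endfacet
 facet normal 0.456 0.636 0.622
  outer loop
   vertex 1.4 2.8 2.0
   vertex 0.0 4.0 1.8
   vertex 2.0 1.0 3.4
  endloop
 endfacet
 facet normal 0.848 0.471 0.242
  outer loop
   vertex 1.4 2.8 2.0
   vertex 2.0 1.0 3.4
   vertex 2.8 1.0 0.6
  endloop
 endfacet
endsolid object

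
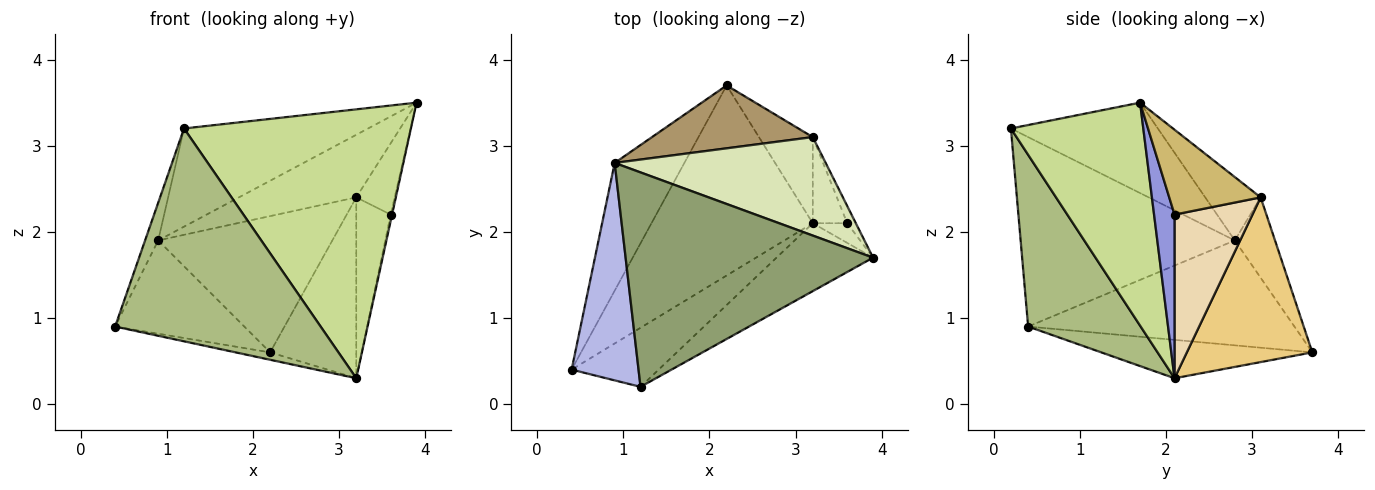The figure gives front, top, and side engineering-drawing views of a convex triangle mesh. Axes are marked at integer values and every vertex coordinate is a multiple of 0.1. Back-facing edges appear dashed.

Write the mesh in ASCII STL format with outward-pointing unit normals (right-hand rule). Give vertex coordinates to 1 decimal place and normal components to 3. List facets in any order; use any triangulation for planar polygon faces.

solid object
 facet normal -0.231 0.038 -0.972
  outer loop
   vertex 3.2 2.1 0.3
   vertex 0.4 0.4 0.9
   vertex 2.2 3.7 0.6
  endloop
 endfacet
 facet normal -0.772 0.375 -0.513
  outer loop
   vertex 0.9 2.8 1.9
   vertex 2.2 3.7 0.6
   vertex 0.4 0.4 0.9
  endloop
 endfacet
 facet normal 0.977 0.064 -0.206
  outer loop
   vertex 3.6 2.1 2.2
   vertex 3.9 1.7 3.5
   vertex 3.2 2.1 0.3
  endloop
 endfacet
 facet normal -0.941 0.058 0.332
  outer loop
   vertex 1.2 0.2 3.2
   vertex 0.9 2.8 1.9
   vertex 0.4 0.4 0.9
  endloop
 endfacet
 facet normal -0.315 0.395 0.863
  outer loop
   vertex 1.2 0.2 3.2
   vertex 3.9 1.7 3.5
   vertex 0.9 2.8 1.9
  endloop
 endfacet
 facet normal 0.467 -0.852 -0.236
  outer loop
   vertex 1.2 0.2 3.2
   vertex 0.4 0.4 0.9
   vertex 3.2 2.1 0.3
  endloop
 endfacet
 facet normal 0.492 -0.844 -0.213
  outer loop
   vertex 1.2 0.2 3.2
   vertex 3.2 2.1 0.3
   vertex 3.9 1.7 3.5
  endloop
 endfacet
 facet normal -0.246 0.520 0.818
  outer loop
   vertex 3.2 3.1 2.4
   vertex 0.9 2.8 1.9
   vertex 3.9 1.7 3.5
  endloop
 endfacet
 facet normal -0.205 0.889 0.410
  outer loop
   vertex 3.2 3.1 2.4
   vertex 2.2 3.7 0.6
   vertex 0.9 2.8 1.9
  endloop
 endfacet
 facet normal 0.918 0.386 -0.093
  outer loop
   vertex 3.2 3.1 2.4
   vertex 3.9 1.7 3.5
   vertex 3.6 2.1 2.2
  endloop
 endfacet
 facet normal 0.796 0.546 -0.260
  outer loop
   vertex 3.2 3.1 2.4
   vertex 3.2 2.1 0.3
   vertex 2.2 3.7 0.6
  endloop
 endfacet
 facet normal 0.898 0.397 -0.189
  outer loop
   vertex 3.2 3.1 2.4
   vertex 3.6 2.1 2.2
   vertex 3.2 2.1 0.3
  endloop
 endfacet
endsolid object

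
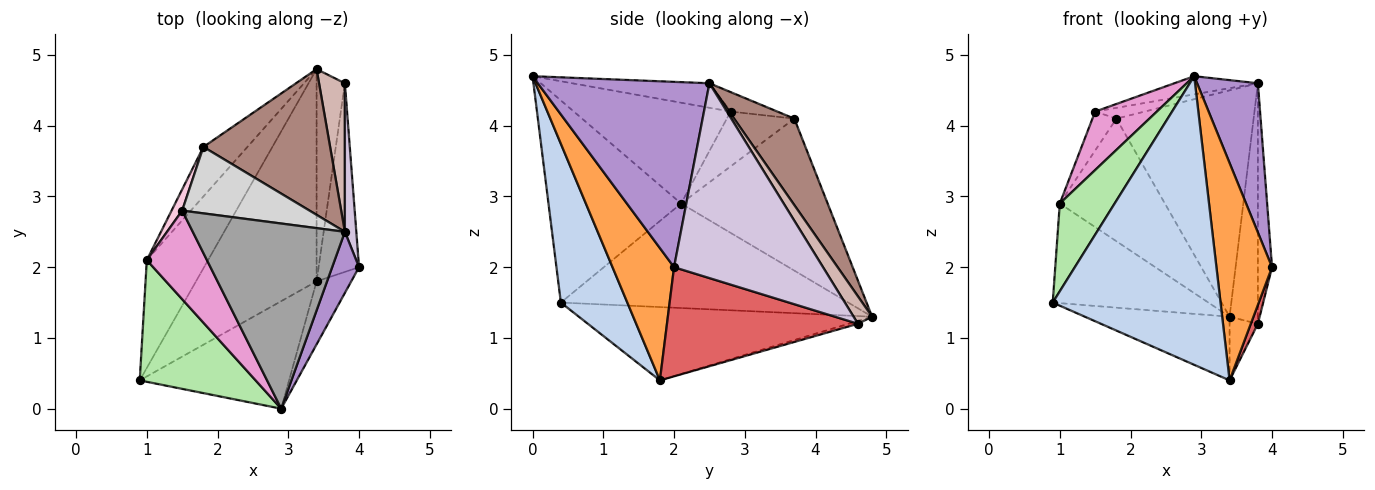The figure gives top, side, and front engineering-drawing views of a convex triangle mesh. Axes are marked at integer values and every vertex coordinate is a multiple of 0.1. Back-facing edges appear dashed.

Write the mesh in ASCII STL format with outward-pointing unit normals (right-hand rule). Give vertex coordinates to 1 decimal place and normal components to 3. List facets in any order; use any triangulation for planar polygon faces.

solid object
 facet normal -0.503 0.248 -0.828
  outer loop
   vertex 3.4 1.8 0.4
   vertex 0.9 0.4 1.5
   vertex 3.4 4.8 1.3
  endloop
 endfacet
 facet normal 0.348 -0.879 -0.327
  outer loop
   vertex 3.4 1.8 0.4
   vertex 2.9 0.0 4.7
   vertex 0.9 0.4 1.5
  endloop
 endfacet
 facet normal 0.728 -0.658 -0.191
  outer loop
   vertex 3.4 1.8 0.4
   vertex 4.0 2.0 2.0
   vertex 2.9 0.0 4.7
  endloop
 endfacet
 facet normal -0.782 0.423 -0.458
  outer loop
   vertex 1.0 2.1 2.9
   vertex 3.4 4.8 1.3
   vertex 0.9 0.4 1.5
  endloop
 endfacet
 facet normal -0.791 0.567 -0.229
  outer loop
   vertex 1.0 2.1 2.9
   vertex 1.8 3.7 4.1
   vertex 3.4 4.8 1.3
  endloop
 endfacet
 facet normal -0.817 -0.338 0.468
  outer loop
   vertex 1.0 2.1 2.9
   vertex 0.9 0.4 1.5
   vertex 2.9 0.0 4.7
  endloop
 endfacet
 facet normal 0.937 -0.035 -0.347
  outer loop
   vertex 3.8 4.6 1.2
   vertex 4.0 2.0 2.0
   vertex 3.4 1.8 0.4
  endloop
 endfacet
 facet normal -0.095 0.286 -0.953
  outer loop
   vertex 3.8 4.6 1.2
   vertex 3.4 1.8 0.4
   vertex 3.4 4.8 1.3
  endloop
 endfacet
 facet normal 0.934 -0.331 0.135
  outer loop
   vertex 3.8 2.5 4.6
   vertex 2.9 0.0 4.7
   vertex 4.0 2.0 2.0
  endloop
 endfacet
 facet normal 0.994 0.094 0.058
  outer loop
   vertex 3.8 2.5 4.6
   vertex 4.0 2.0 2.0
   vertex 3.8 4.6 1.2
  endloop
 endfacet
 facet normal 0.346 0.789 0.508
  outer loop
   vertex 3.8 2.5 4.6
   vertex 3.4 4.8 1.3
   vertex 1.8 3.7 4.1
  endloop
 endfacet
 facet normal 0.486 0.743 0.459
  outer loop
   vertex 3.8 2.5 4.6
   vertex 3.8 4.6 1.2
   vertex 3.4 4.8 1.3
  endloop
 endfacet
 facet normal -0.814 -0.320 0.485
  outer loop
   vertex 1.5 2.8 4.2
   vertex 1.0 2.1 2.9
   vertex 2.9 0.0 4.7
  endloop
 endfacet
 facet normal -0.927 0.329 0.179
  outer loop
   vertex 1.5 2.8 4.2
   vertex 1.8 3.7 4.1
   vertex 1.0 2.1 2.9
  endloop
 endfacet
 facet normal -0.158 0.096 0.983
  outer loop
   vertex 1.5 2.8 4.2
   vertex 2.9 0.0 4.7
   vertex 3.8 2.5 4.6
  endloop
 endfacet
 facet normal -0.149 0.158 0.976
  outer loop
   vertex 1.5 2.8 4.2
   vertex 3.8 2.5 4.6
   vertex 1.8 3.7 4.1
  endloop
 endfacet
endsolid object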